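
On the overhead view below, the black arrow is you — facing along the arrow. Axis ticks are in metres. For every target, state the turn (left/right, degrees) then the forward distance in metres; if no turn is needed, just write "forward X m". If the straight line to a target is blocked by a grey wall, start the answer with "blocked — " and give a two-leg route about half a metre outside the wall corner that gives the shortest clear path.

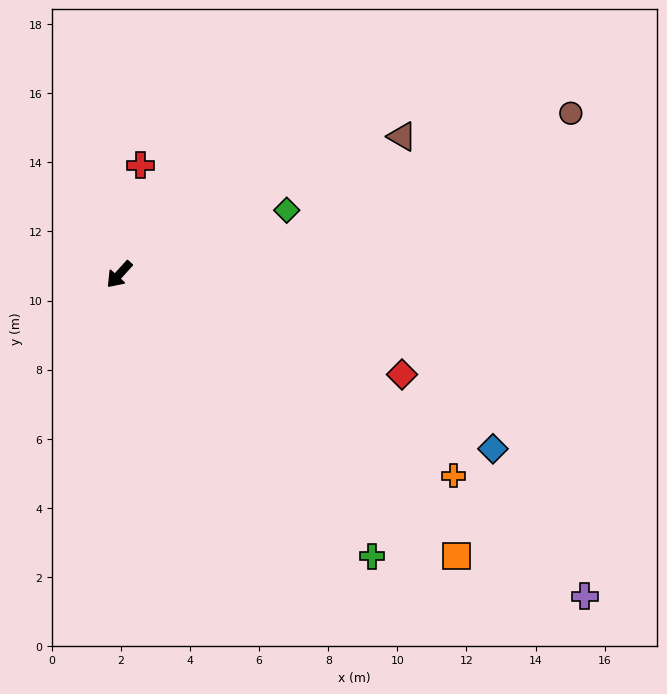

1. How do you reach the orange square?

turn left 92°, forward 12.7 m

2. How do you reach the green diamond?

turn left 153°, forward 5.2 m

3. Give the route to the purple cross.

turn left 97°, forward 16.4 m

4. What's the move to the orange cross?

turn left 101°, forward 11.3 m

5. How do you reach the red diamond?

turn left 113°, forward 8.7 m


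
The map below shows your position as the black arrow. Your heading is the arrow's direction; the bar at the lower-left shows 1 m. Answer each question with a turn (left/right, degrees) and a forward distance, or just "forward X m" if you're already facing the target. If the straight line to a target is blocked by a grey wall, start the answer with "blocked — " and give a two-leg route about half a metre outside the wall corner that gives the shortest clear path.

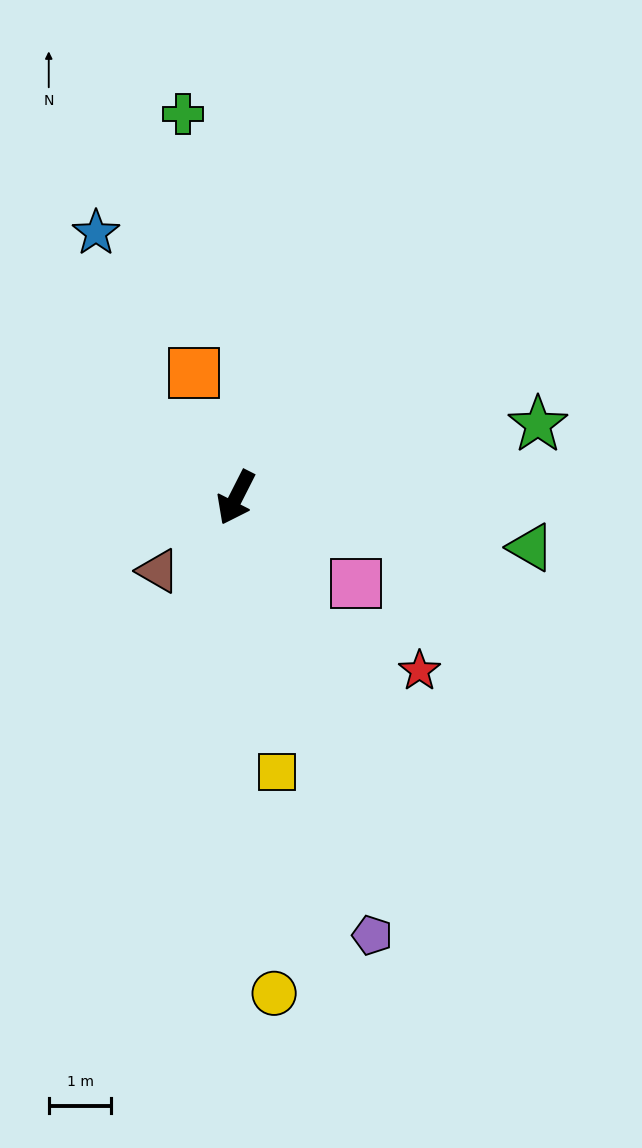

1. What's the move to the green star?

turn left 131°, forward 5.0 m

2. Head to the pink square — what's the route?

turn left 81°, forward 2.4 m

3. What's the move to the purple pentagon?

turn left 44°, forward 7.3 m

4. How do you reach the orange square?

turn right 134°, forward 2.1 m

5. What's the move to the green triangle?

turn left 107°, forward 4.8 m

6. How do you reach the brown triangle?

turn right 20°, forward 1.7 m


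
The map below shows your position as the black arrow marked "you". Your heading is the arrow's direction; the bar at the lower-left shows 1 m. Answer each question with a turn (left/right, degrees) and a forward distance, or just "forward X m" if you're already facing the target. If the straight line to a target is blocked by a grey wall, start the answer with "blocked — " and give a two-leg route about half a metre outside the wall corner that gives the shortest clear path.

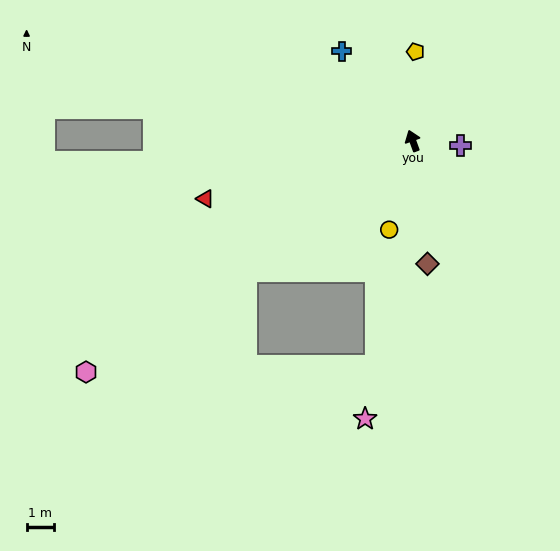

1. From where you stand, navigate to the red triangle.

turn left 86°, forward 7.8 m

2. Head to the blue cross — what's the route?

turn left 18°, forward 4.1 m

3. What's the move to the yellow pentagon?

turn right 22°, forward 3.2 m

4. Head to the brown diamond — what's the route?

turn left 167°, forward 4.5 m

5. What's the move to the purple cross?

turn right 116°, forward 1.7 m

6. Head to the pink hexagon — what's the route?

turn left 105°, forward 14.5 m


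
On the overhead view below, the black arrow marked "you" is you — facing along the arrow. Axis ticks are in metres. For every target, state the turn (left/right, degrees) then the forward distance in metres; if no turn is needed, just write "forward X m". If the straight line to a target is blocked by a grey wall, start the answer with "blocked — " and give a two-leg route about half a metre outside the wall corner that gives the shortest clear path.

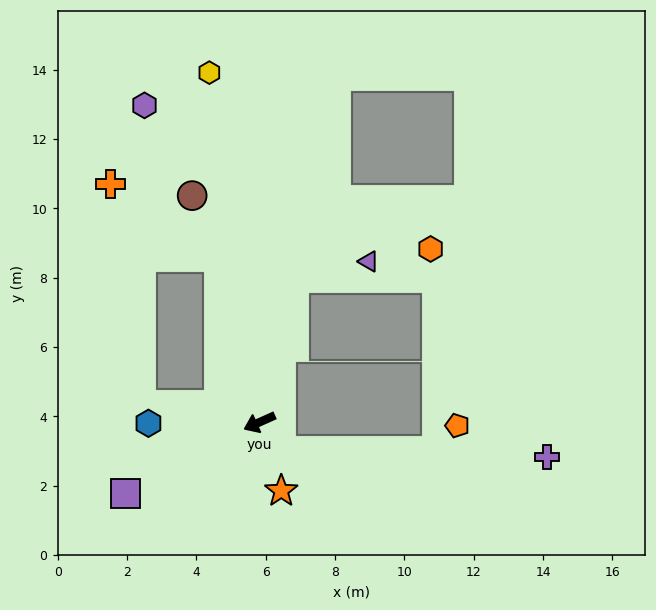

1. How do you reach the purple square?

turn left 4°, forward 4.4 m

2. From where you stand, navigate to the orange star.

turn left 83°, forward 2.1 m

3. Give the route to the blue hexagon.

turn right 24°, forward 3.2 m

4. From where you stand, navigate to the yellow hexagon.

turn right 106°, forward 10.2 m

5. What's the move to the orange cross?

blocked — turn right 100°, forward 4.9 m, then turn left 42°, forward 3.8 m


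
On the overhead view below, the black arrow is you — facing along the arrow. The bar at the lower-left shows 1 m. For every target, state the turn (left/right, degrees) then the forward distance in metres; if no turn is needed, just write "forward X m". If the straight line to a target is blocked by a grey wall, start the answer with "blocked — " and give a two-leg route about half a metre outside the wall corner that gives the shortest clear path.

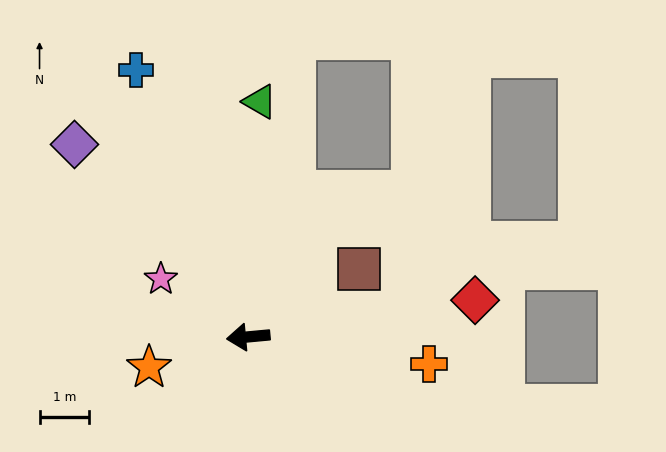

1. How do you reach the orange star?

turn left 12°, forward 2.1 m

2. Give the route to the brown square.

turn right 154°, forward 2.6 m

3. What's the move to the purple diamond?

turn right 53°, forward 5.2 m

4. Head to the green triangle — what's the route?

turn right 98°, forward 4.7 m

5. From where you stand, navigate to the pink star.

turn right 39°, forward 2.1 m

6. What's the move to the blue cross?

turn right 72°, forward 5.8 m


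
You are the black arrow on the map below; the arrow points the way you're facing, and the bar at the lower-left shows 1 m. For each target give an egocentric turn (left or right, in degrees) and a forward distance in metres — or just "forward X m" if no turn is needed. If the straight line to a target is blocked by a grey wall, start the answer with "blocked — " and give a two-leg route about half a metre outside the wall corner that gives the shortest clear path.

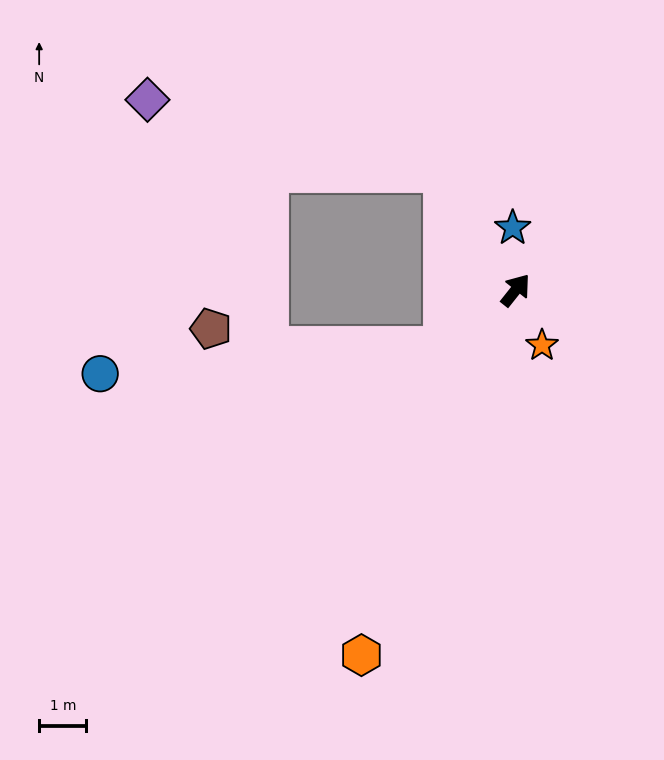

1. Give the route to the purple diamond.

blocked — turn left 70°, forward 2.9 m, then turn left 45°, forward 6.5 m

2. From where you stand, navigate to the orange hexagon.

turn right 164°, forward 8.4 m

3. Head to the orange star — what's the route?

turn right 116°, forward 1.3 m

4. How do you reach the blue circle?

blocked — turn left 167°, forward 1.9 m, then turn right 34°, forward 7.3 m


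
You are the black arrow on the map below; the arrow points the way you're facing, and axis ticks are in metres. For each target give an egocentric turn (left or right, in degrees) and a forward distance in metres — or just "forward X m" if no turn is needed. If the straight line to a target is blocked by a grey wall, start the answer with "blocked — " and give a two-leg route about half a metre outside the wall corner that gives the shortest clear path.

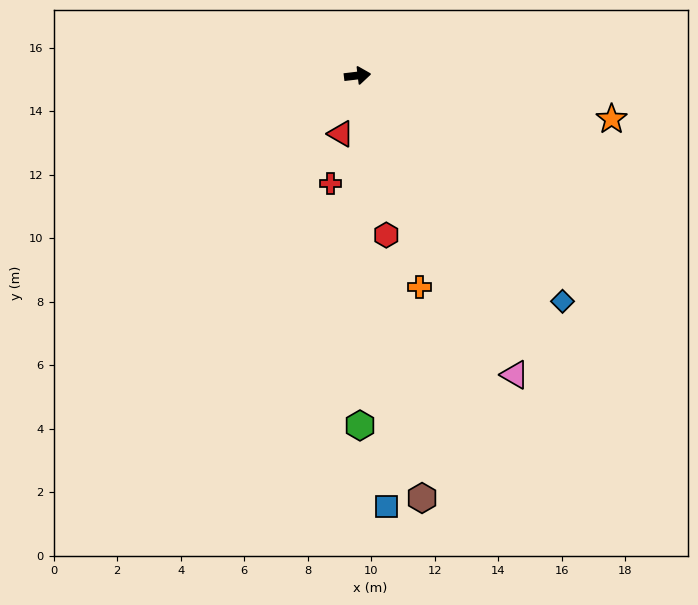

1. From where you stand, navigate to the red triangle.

turn right 113°, forward 1.9 m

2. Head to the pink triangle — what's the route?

turn right 69°, forward 10.6 m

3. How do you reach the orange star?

turn right 17°, forward 8.1 m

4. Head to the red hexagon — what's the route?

turn right 87°, forward 5.1 m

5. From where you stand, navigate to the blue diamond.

turn right 55°, forward 9.6 m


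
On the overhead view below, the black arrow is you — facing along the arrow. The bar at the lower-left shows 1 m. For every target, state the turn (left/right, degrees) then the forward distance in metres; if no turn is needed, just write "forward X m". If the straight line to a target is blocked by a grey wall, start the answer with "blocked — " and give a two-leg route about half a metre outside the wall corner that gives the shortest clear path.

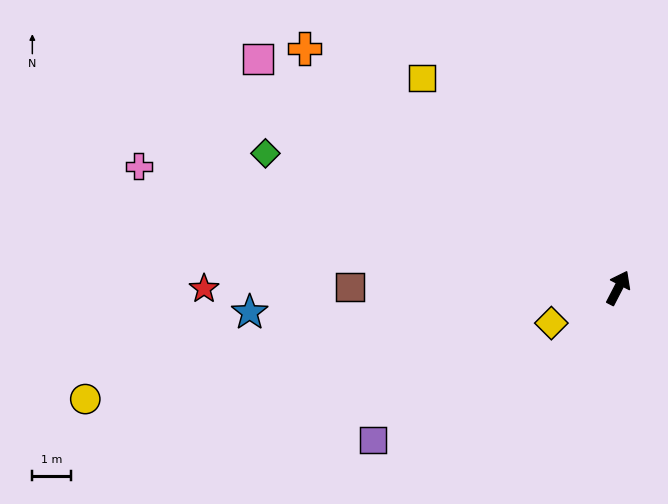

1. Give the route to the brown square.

turn left 117°, forward 6.9 m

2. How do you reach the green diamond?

turn left 97°, forward 9.7 m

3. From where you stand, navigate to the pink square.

turn left 85°, forward 11.0 m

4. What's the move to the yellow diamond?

turn left 145°, forward 1.9 m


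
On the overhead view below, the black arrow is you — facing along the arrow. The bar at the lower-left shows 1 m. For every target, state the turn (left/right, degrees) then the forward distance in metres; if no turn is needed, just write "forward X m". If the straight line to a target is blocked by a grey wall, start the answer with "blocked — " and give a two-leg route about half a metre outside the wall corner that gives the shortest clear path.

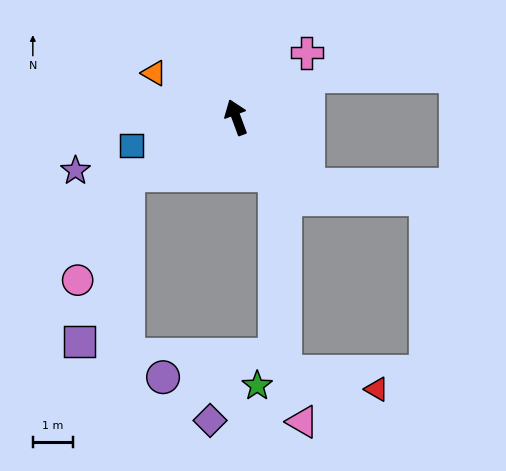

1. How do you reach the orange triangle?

turn left 41°, forward 2.3 m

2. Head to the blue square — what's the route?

turn left 85°, forward 2.7 m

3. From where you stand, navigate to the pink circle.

blocked — turn left 98°, forward 3.1 m, then turn left 36°, forward 2.9 m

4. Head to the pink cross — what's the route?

turn right 68°, forward 2.4 m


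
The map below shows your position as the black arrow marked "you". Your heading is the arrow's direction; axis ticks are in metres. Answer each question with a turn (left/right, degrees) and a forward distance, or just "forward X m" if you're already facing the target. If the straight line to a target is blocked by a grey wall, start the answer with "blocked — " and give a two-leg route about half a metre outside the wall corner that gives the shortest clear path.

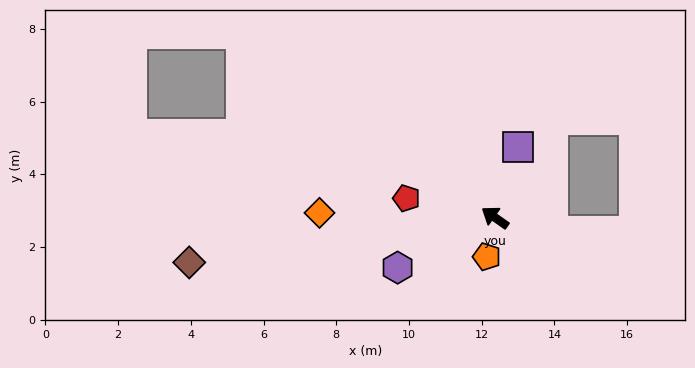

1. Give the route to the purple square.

turn right 73°, forward 2.0 m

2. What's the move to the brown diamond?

turn left 43°, forward 8.5 m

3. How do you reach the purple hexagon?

turn left 62°, forward 3.0 m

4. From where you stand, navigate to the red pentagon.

turn left 23°, forward 2.5 m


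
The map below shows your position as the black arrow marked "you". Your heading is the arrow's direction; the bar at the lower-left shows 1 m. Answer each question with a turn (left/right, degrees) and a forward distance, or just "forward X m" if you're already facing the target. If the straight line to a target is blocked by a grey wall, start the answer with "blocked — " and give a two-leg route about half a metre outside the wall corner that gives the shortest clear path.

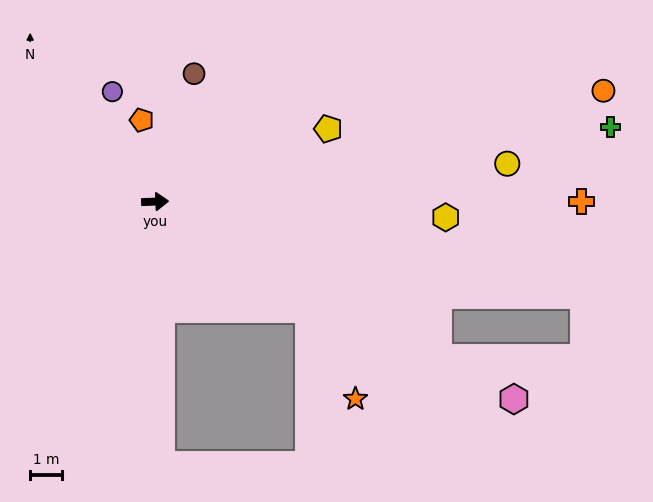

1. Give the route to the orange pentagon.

turn left 97°, forward 2.6 m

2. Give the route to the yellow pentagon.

turn left 21°, forward 5.9 m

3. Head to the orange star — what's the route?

blocked — turn right 37°, forward 5.8 m, then turn right 28°, forward 3.2 m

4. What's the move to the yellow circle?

turn left 4°, forward 11.0 m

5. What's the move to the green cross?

turn left 7°, forward 14.4 m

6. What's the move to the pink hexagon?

turn right 31°, forward 12.8 m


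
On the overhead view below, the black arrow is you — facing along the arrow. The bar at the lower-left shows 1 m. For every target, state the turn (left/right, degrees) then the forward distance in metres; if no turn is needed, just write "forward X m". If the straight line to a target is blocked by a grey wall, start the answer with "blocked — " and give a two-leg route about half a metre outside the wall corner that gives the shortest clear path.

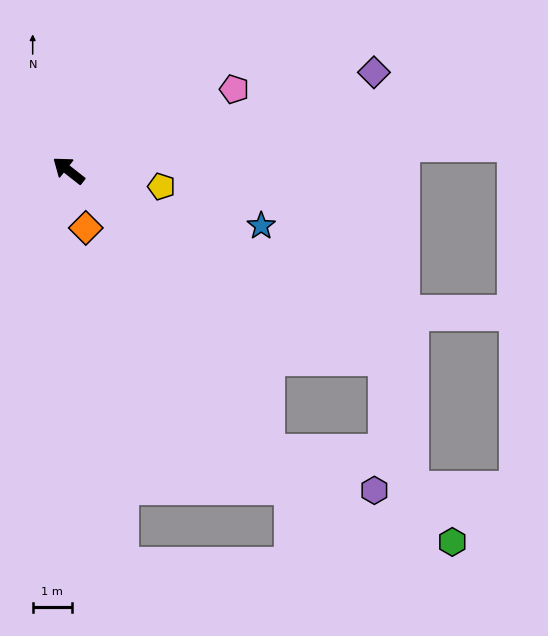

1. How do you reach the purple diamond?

turn right 124°, forward 8.2 m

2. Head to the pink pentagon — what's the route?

turn right 116°, forward 4.7 m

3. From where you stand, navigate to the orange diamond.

turn left 145°, forward 1.5 m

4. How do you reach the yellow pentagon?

turn right 152°, forward 2.4 m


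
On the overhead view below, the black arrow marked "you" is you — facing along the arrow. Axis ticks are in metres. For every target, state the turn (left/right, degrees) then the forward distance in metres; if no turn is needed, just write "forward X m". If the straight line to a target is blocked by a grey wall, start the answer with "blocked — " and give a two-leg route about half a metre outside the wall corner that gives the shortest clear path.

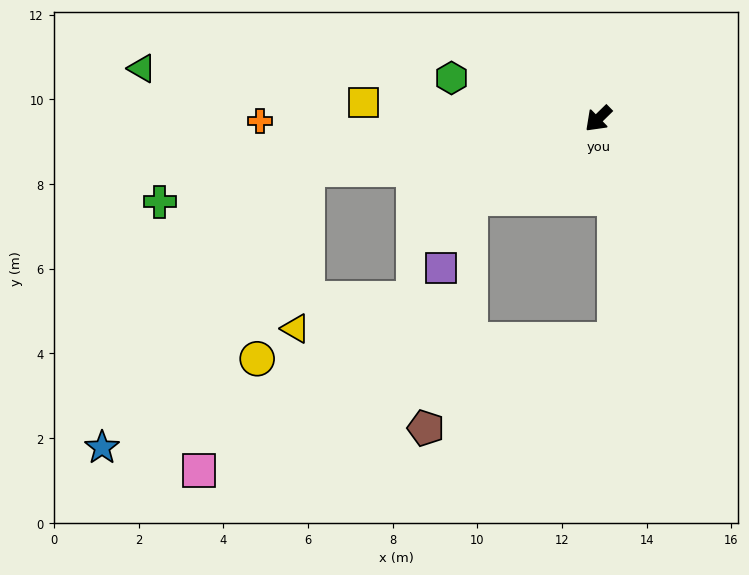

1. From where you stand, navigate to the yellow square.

turn right 48°, forward 5.6 m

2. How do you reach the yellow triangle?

blocked — turn right 35°, forward 7.0 m, then turn left 77°, forward 3.8 m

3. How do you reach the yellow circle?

blocked — turn right 35°, forward 7.0 m, then turn left 66°, forward 4.6 m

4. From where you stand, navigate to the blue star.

blocked — turn right 35°, forward 7.0 m, then turn left 44°, forward 8.2 m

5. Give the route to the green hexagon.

turn right 60°, forward 3.6 m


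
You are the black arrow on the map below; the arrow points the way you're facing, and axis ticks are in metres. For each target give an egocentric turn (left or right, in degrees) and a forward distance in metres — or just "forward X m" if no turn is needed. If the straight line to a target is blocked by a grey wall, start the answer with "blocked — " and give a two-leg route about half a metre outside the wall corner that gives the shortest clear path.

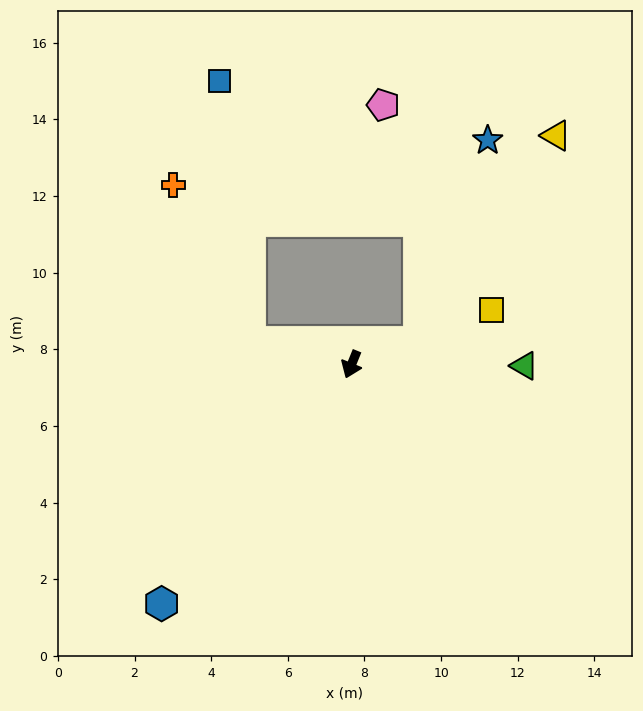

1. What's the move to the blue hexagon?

turn right 16°, forward 8.0 m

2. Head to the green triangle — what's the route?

turn left 112°, forward 4.5 m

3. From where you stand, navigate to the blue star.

blocked — turn left 131°, forward 1.9 m, then turn left 52°, forward 5.6 m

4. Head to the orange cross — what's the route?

blocked — turn right 80°, forward 2.7 m, then turn right 52°, forward 4.6 m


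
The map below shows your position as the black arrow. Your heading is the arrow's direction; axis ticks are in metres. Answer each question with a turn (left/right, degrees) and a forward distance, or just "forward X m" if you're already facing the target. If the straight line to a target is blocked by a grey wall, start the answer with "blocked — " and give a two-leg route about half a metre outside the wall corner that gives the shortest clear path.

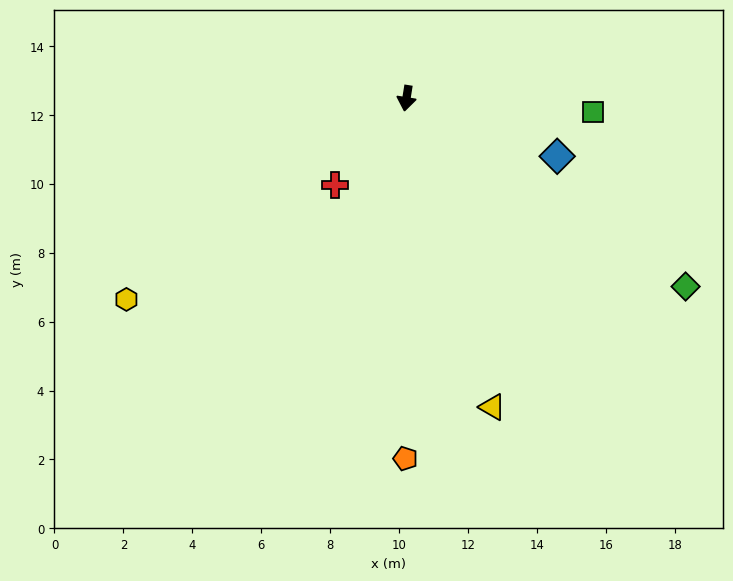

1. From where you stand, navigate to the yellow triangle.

turn left 25°, forward 9.3 m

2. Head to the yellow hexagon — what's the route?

turn right 45°, forward 10.0 m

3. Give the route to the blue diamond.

turn left 78°, forward 4.7 m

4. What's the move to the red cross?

turn right 30°, forward 3.3 m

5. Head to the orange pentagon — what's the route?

turn left 9°, forward 10.4 m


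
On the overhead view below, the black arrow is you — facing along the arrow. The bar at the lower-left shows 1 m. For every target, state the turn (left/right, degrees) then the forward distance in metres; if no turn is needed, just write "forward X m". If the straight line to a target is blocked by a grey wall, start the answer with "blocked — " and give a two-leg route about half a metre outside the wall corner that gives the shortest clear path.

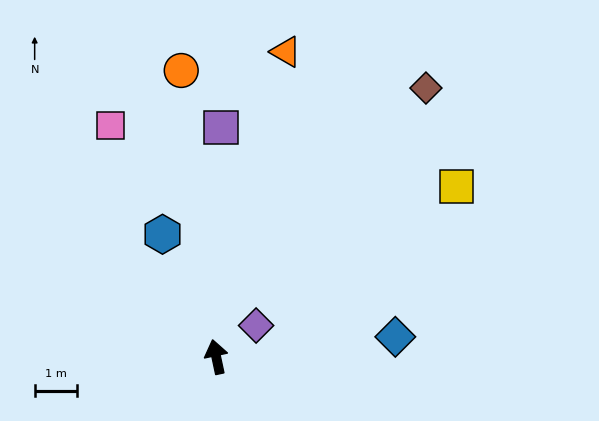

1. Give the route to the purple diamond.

turn right 64°, forward 1.2 m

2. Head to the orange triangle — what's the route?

turn right 25°, forward 7.3 m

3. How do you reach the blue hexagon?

turn left 12°, forward 3.1 m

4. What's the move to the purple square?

turn right 13°, forward 5.4 m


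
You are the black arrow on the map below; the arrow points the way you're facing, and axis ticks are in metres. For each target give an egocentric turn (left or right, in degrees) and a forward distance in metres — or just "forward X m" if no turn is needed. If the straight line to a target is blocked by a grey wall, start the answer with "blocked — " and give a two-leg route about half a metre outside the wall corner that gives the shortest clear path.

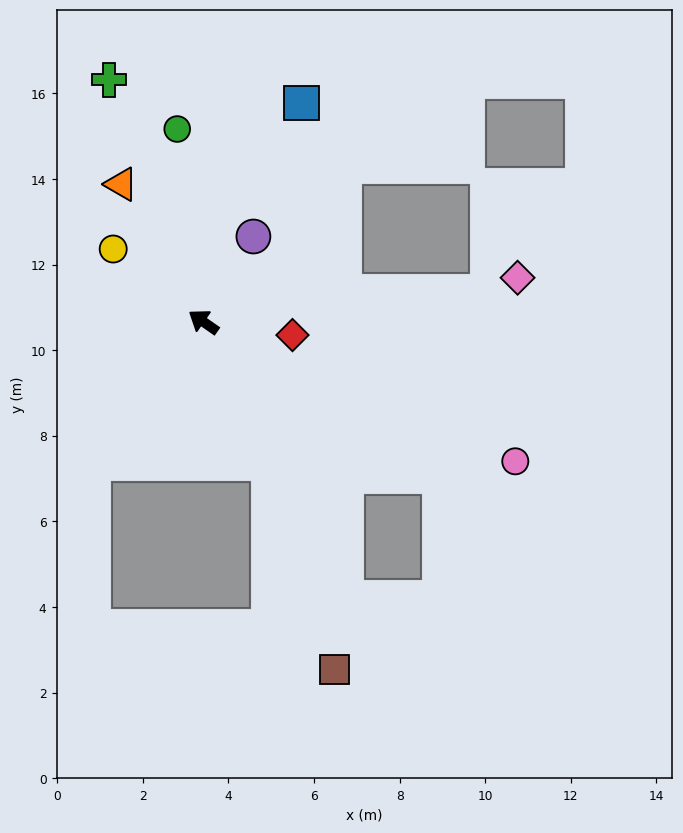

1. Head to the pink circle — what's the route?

turn right 169°, forward 8.0 m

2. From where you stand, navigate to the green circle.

turn right 47°, forward 4.5 m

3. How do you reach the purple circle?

turn right 86°, forward 2.3 m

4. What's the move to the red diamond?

turn right 154°, forward 2.1 m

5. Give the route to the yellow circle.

turn right 4°, forward 2.7 m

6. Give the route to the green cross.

turn right 34°, forward 6.1 m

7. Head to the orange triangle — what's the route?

turn right 24°, forward 3.7 m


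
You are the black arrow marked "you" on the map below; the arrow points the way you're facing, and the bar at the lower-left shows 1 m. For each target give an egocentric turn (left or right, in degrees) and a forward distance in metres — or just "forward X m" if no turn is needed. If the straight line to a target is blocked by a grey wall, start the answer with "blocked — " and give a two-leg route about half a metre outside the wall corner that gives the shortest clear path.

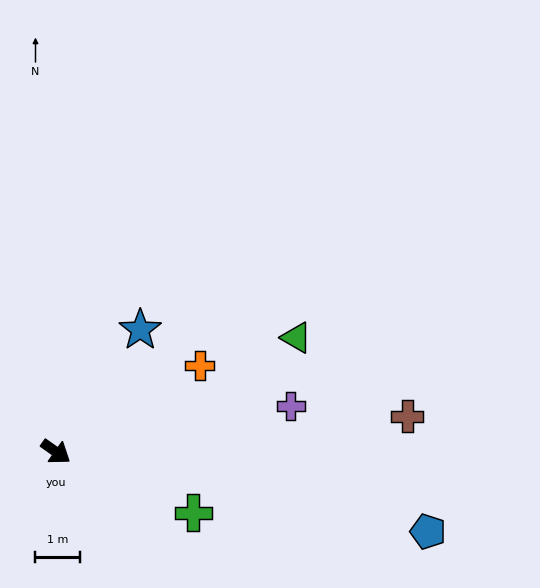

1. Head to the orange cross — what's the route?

turn left 66°, forward 3.8 m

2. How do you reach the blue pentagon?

turn left 23°, forward 8.6 m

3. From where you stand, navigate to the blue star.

turn left 91°, forward 3.3 m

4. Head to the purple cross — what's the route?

turn left 46°, forward 5.4 m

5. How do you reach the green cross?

turn left 11°, forward 3.4 m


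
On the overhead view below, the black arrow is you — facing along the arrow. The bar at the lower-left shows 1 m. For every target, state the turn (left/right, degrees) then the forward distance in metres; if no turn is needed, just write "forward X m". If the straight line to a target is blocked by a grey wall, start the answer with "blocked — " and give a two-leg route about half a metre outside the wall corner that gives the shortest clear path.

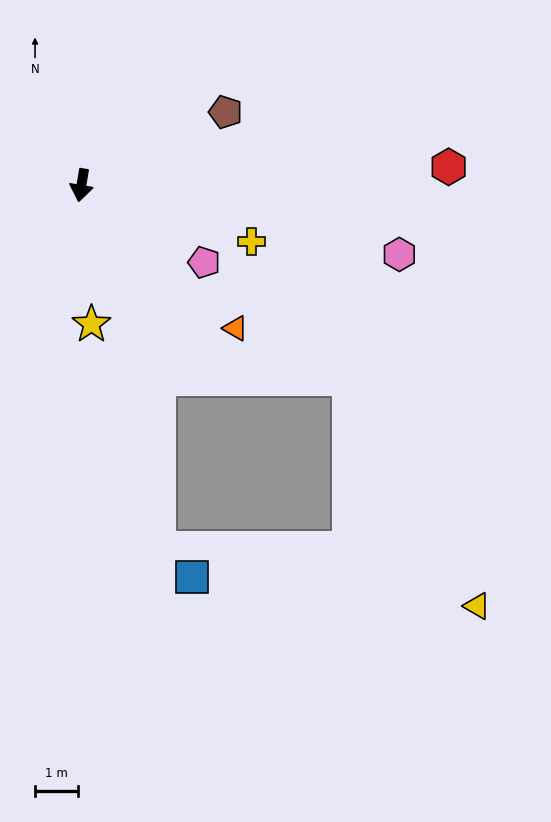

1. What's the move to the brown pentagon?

turn left 126°, forward 3.8 m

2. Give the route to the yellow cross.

turn left 81°, forward 4.2 m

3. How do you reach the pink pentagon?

turn left 67°, forward 3.4 m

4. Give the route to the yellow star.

turn left 14°, forward 3.3 m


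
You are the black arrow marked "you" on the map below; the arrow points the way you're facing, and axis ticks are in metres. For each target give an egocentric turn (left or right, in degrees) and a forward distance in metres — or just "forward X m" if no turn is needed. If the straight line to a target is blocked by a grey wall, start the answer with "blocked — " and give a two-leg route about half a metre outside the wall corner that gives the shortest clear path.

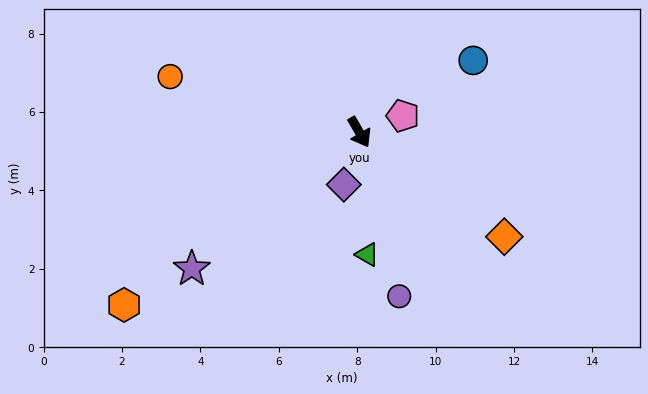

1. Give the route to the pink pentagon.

turn left 80°, forward 1.2 m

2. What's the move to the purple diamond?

turn right 47°, forward 1.4 m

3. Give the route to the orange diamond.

turn left 24°, forward 4.6 m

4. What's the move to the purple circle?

turn right 17°, forward 4.3 m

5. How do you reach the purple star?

turn right 81°, forward 5.5 m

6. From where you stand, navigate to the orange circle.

turn right 137°, forward 5.0 m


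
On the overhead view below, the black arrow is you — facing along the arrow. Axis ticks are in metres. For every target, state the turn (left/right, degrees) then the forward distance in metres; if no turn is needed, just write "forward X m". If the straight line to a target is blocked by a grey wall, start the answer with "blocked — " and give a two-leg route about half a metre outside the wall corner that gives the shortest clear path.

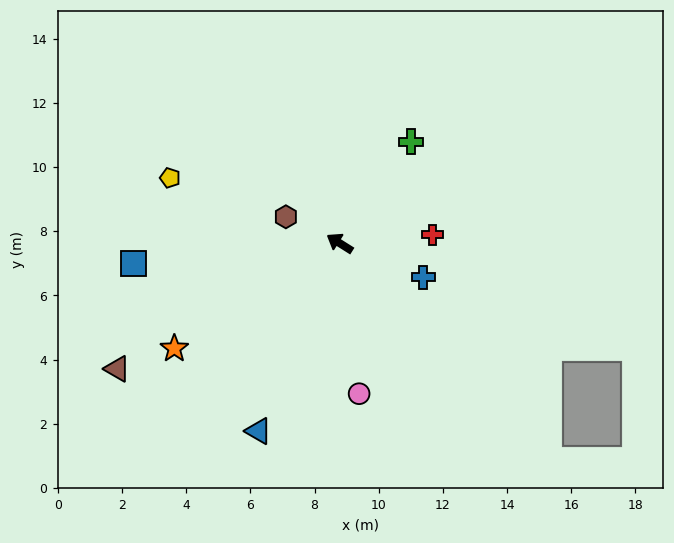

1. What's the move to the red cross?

turn right 143°, forward 2.9 m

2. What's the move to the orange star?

turn left 65°, forward 6.1 m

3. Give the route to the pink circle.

turn left 130°, forward 4.7 m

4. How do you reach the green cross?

turn right 93°, forward 3.9 m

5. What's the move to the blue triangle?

turn left 99°, forward 6.4 m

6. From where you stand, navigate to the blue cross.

turn right 170°, forward 2.8 m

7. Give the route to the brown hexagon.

turn left 6°, forward 1.9 m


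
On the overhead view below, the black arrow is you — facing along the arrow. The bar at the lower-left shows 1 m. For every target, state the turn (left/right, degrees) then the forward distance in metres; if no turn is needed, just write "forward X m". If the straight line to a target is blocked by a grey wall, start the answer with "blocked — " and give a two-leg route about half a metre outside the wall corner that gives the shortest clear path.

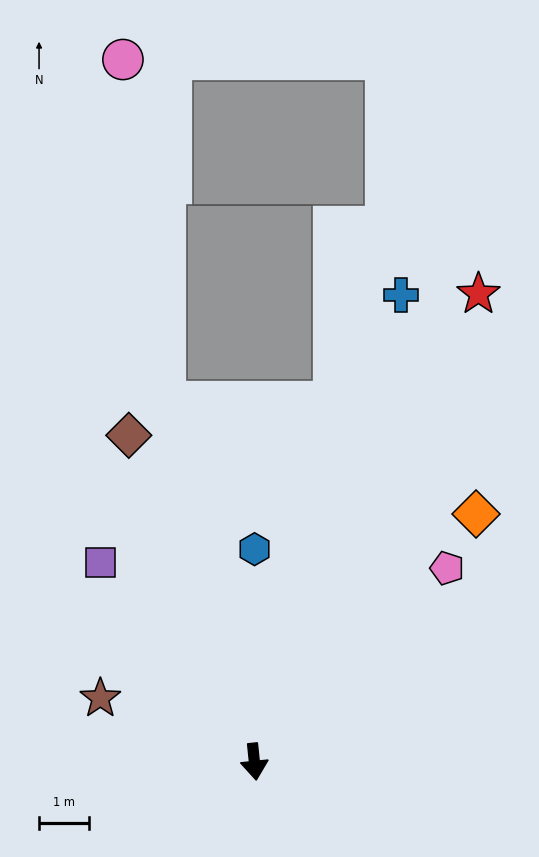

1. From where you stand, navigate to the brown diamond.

turn right 165°, forward 7.0 m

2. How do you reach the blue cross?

turn left 157°, forward 9.8 m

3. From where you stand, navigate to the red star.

turn left 149°, forward 10.4 m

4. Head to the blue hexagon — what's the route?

turn left 174°, forward 4.3 m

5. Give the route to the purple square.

turn right 148°, forward 5.1 m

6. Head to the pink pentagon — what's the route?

turn left 129°, forward 5.5 m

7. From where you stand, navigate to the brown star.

turn right 118°, forward 3.3 m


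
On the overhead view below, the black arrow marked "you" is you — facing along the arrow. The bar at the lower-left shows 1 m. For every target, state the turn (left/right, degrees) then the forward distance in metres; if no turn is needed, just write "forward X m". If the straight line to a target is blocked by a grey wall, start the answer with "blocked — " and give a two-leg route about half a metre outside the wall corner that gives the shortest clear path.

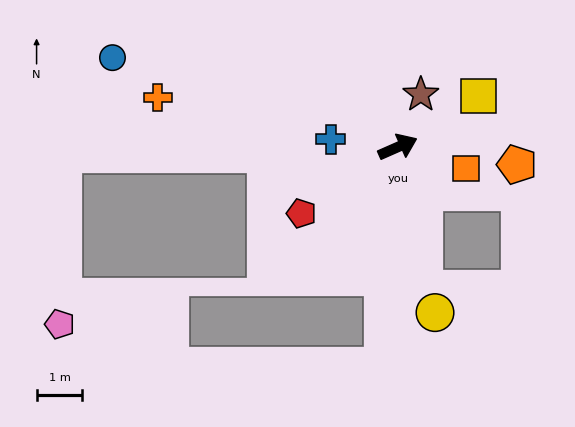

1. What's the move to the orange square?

turn right 41°, forward 1.6 m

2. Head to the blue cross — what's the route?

turn left 150°, forward 1.5 m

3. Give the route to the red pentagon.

turn right 169°, forward 2.6 m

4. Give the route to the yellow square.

turn left 9°, forward 2.1 m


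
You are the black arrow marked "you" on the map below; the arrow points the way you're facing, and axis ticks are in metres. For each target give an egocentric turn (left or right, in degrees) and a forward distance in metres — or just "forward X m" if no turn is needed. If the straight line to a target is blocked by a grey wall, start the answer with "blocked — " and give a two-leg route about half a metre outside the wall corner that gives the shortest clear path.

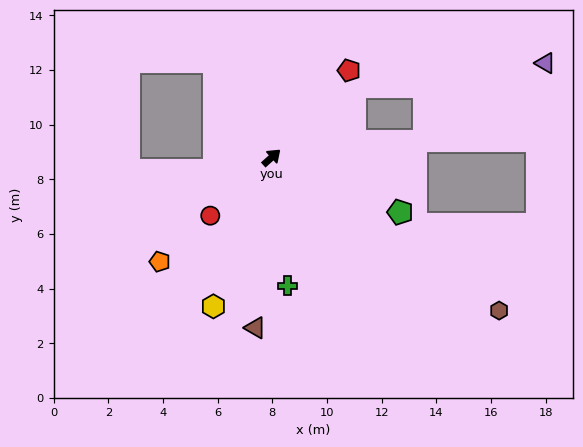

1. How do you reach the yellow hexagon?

turn right 153°, forward 5.8 m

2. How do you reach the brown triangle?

turn right 137°, forward 6.3 m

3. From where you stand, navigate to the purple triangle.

blocked — turn right 36°, forward 5.6 m, then turn left 27°, forward 5.3 m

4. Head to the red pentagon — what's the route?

turn left 6°, forward 4.3 m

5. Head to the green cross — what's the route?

turn right 125°, forward 4.7 m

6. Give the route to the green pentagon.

turn right 65°, forward 5.1 m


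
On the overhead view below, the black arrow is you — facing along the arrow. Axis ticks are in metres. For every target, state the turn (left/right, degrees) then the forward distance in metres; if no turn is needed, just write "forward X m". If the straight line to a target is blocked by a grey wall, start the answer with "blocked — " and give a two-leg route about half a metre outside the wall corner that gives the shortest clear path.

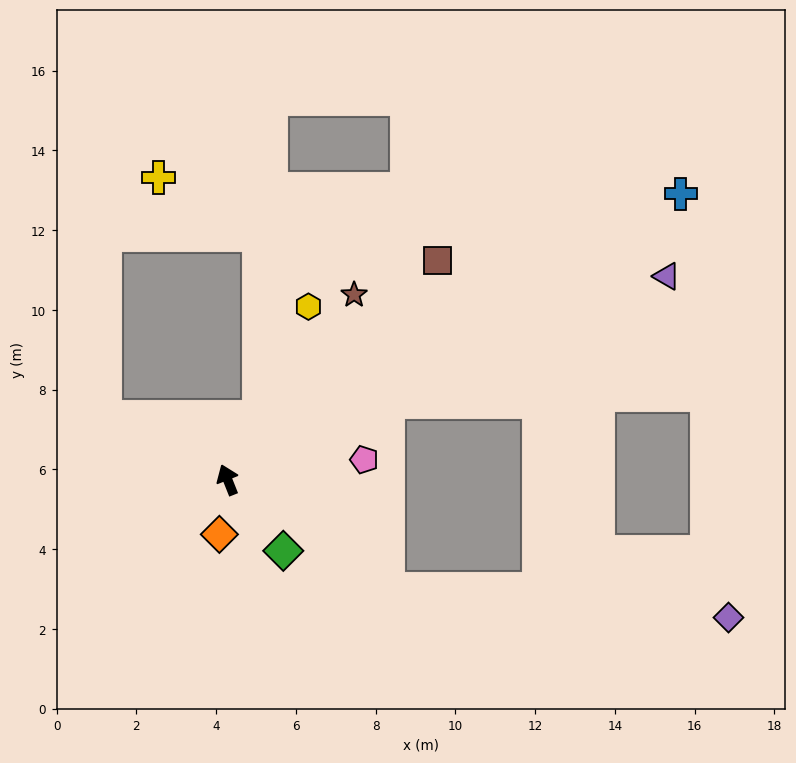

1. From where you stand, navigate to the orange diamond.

turn left 150°, forward 1.4 m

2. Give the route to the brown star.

turn right 56°, forward 5.6 m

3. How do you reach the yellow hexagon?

turn right 47°, forward 4.8 m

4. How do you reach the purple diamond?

blocked — turn right 146°, forward 4.9 m, then turn left 30°, forward 8.6 m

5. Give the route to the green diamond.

turn right 164°, forward 2.3 m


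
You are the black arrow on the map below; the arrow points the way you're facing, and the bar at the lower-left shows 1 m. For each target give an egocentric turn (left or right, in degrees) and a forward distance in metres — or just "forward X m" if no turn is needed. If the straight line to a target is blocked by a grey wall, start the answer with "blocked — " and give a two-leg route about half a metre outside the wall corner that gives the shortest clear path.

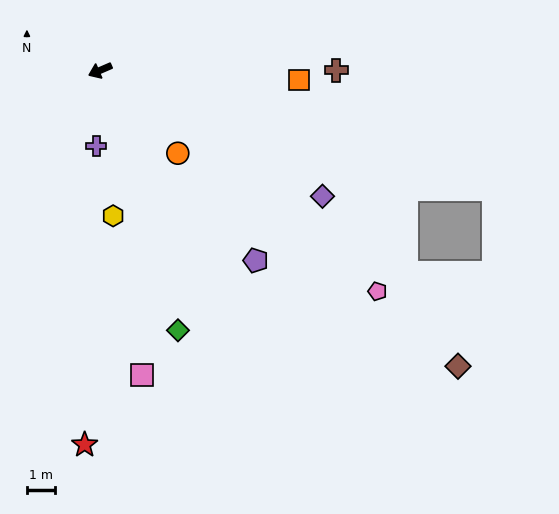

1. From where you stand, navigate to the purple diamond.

turn left 127°, forward 9.1 m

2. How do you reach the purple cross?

turn left 64°, forward 2.7 m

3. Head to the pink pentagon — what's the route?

turn left 118°, forward 12.6 m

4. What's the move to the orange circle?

turn left 110°, forward 4.0 m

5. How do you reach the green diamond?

turn left 83°, forward 9.6 m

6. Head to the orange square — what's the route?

turn left 154°, forward 7.1 m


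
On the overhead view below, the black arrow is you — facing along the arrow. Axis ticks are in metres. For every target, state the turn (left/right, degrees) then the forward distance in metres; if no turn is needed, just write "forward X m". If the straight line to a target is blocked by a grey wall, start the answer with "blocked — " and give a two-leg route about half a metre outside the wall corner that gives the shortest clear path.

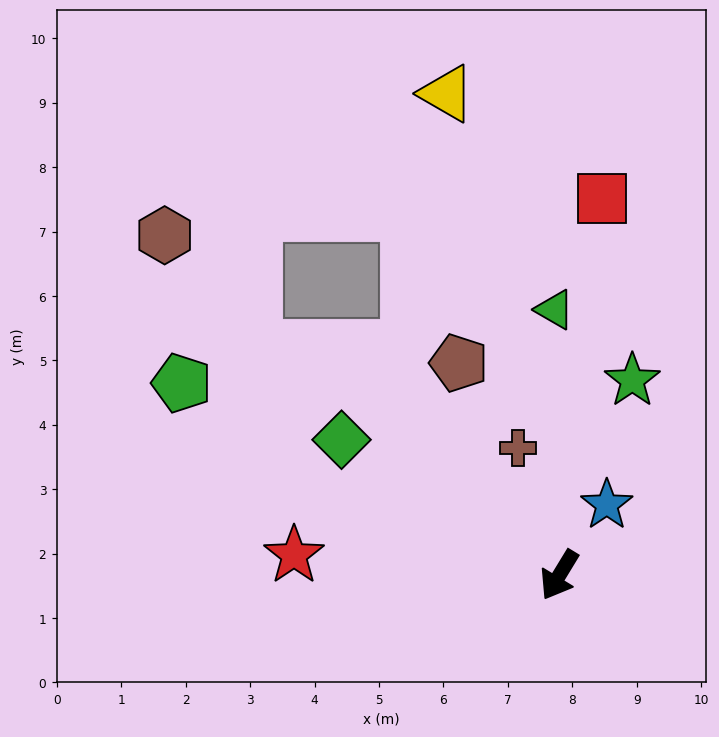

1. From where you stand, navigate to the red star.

turn right 63°, forward 4.1 m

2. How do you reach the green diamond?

turn right 91°, forward 4.0 m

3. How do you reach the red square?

turn right 155°, forward 5.9 m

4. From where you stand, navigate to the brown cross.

turn right 131°, forward 2.1 m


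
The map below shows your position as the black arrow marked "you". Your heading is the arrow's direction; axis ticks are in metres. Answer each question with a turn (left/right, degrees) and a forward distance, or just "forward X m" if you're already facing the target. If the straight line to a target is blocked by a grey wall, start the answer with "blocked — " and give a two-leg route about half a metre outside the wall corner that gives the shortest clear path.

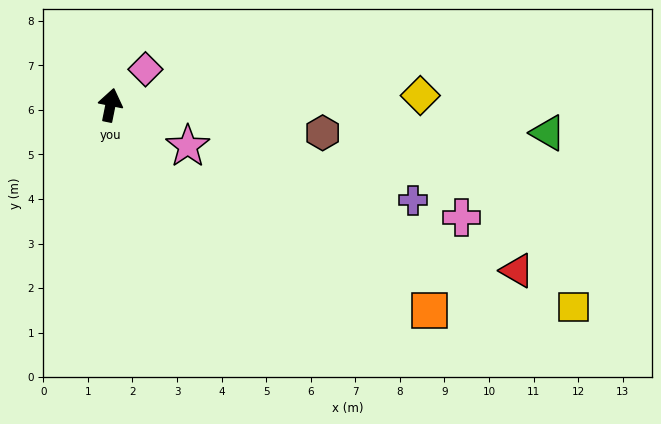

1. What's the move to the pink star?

turn right 107°, forward 2.0 m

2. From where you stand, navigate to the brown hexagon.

turn right 86°, forward 4.8 m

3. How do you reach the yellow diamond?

turn right 77°, forward 7.0 m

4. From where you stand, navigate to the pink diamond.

turn right 33°, forward 1.1 m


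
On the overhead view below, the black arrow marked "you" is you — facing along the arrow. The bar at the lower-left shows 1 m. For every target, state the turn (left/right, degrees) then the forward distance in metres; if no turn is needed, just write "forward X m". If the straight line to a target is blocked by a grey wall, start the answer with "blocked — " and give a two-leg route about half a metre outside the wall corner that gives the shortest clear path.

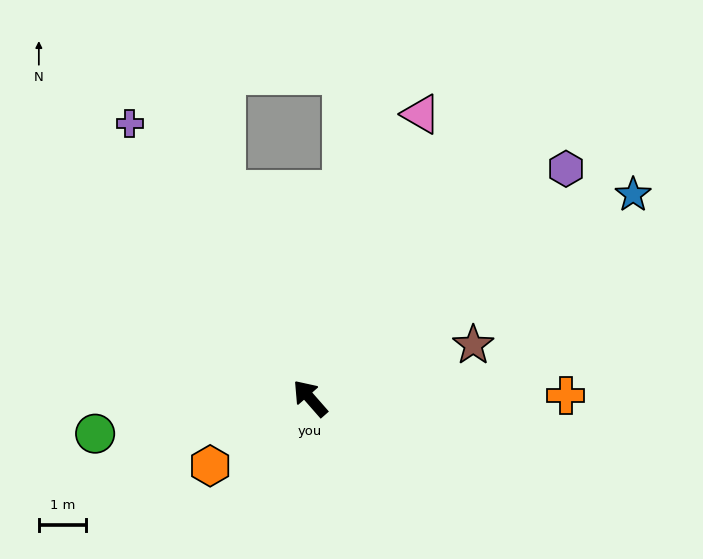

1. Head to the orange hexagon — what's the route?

turn left 83°, forward 2.6 m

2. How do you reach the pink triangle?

turn right 63°, forward 6.5 m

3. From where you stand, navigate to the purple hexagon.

turn right 89°, forward 7.3 m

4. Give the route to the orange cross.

turn right 131°, forward 5.4 m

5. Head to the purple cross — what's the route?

turn right 8°, forward 7.0 m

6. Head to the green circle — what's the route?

turn left 58°, forward 4.6 m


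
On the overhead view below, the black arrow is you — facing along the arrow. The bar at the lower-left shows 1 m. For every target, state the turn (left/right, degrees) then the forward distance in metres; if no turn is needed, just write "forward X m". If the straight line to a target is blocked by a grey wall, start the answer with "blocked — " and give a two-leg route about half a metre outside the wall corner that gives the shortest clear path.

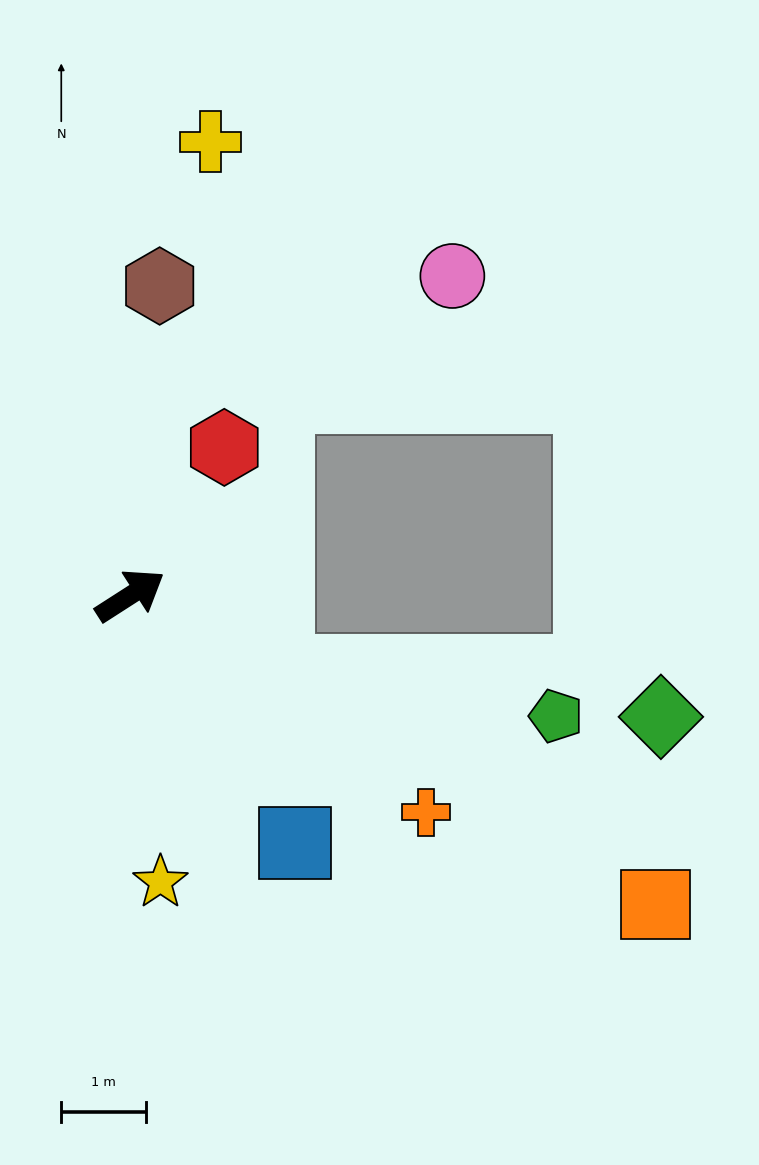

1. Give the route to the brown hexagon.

turn left 52°, forward 3.7 m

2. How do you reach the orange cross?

turn right 69°, forward 4.3 m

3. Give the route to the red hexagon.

turn left 25°, forward 2.1 m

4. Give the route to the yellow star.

turn right 117°, forward 3.4 m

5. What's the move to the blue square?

turn right 89°, forward 3.5 m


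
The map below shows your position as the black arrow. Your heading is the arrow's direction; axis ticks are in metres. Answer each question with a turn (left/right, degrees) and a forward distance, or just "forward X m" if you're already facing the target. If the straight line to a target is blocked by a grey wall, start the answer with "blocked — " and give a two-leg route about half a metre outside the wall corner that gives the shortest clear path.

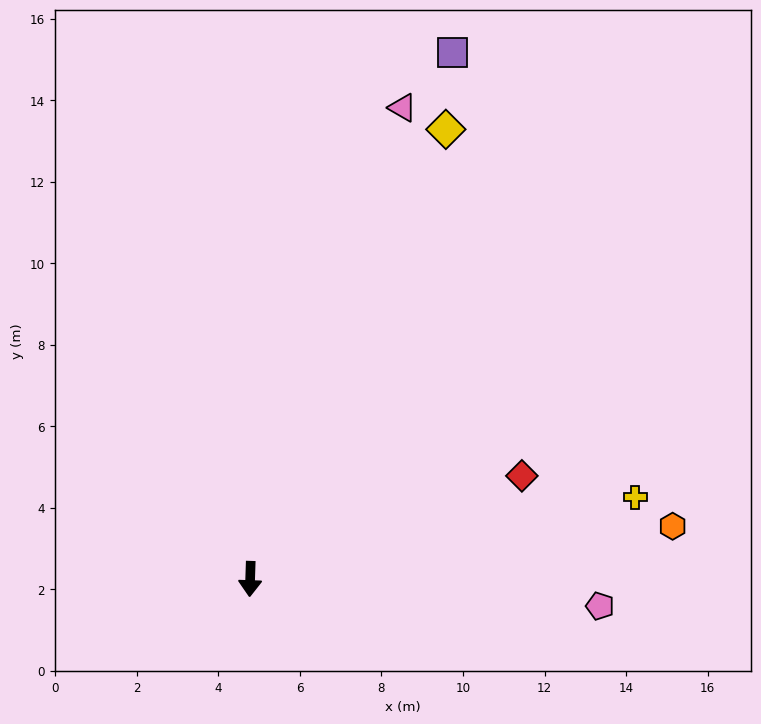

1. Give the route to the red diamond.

turn left 113°, forward 7.1 m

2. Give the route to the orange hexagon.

turn left 99°, forward 10.4 m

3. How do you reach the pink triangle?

turn left 164°, forward 12.1 m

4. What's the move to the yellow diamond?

turn left 158°, forward 12.0 m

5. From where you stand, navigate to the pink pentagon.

turn left 87°, forward 8.6 m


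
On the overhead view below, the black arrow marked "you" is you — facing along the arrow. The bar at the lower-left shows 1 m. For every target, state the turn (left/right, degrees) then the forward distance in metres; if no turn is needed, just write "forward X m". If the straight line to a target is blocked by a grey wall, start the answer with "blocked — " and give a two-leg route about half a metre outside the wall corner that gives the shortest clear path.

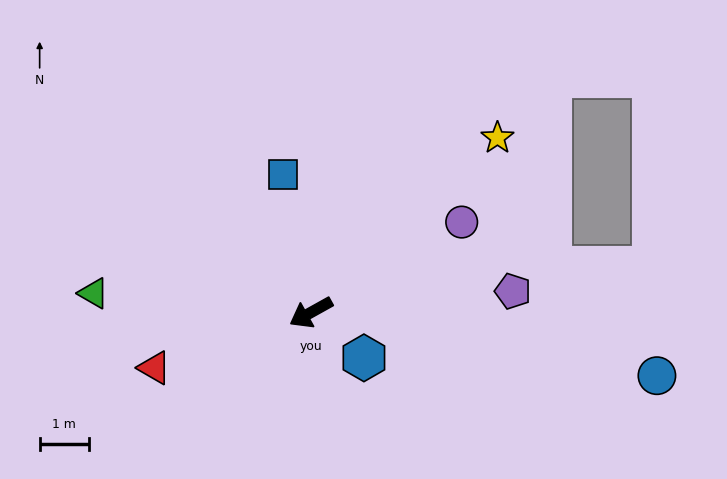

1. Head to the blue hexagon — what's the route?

turn left 110°, forward 1.4 m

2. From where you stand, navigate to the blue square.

turn right 108°, forward 2.8 m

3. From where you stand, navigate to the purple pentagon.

turn left 157°, forward 4.1 m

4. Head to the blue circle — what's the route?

turn left 141°, forward 7.1 m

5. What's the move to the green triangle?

turn right 34°, forward 4.4 m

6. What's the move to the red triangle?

turn right 10°, forward 3.4 m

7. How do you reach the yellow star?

turn right 166°, forward 5.2 m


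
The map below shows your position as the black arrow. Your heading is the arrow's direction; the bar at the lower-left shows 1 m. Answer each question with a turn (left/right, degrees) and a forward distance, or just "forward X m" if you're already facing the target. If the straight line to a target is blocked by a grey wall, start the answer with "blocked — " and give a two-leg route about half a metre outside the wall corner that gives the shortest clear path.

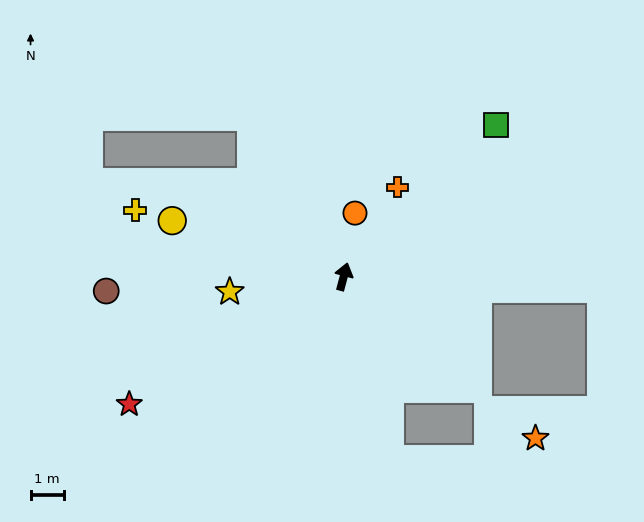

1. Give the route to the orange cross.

turn right 16°, forward 3.1 m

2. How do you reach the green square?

turn right 30°, forward 6.5 m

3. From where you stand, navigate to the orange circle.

turn left 5°, forward 1.9 m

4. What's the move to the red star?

turn left 136°, forward 7.5 m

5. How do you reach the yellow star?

turn left 112°, forward 3.5 m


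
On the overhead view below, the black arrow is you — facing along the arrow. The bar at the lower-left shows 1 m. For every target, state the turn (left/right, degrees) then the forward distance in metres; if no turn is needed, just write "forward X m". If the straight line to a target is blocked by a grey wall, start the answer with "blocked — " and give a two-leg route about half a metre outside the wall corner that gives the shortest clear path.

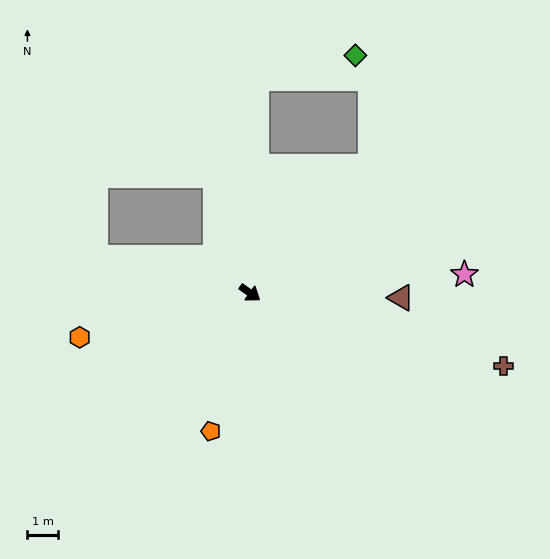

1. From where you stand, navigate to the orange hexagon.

turn right 130°, forward 5.7 m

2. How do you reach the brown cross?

turn left 19°, forward 8.6 m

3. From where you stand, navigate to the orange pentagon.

turn right 70°, forward 4.7 m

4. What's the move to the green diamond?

blocked — turn left 124°, forward 7.0 m, then turn right 76°, forward 3.3 m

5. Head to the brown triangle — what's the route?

turn left 34°, forward 4.9 m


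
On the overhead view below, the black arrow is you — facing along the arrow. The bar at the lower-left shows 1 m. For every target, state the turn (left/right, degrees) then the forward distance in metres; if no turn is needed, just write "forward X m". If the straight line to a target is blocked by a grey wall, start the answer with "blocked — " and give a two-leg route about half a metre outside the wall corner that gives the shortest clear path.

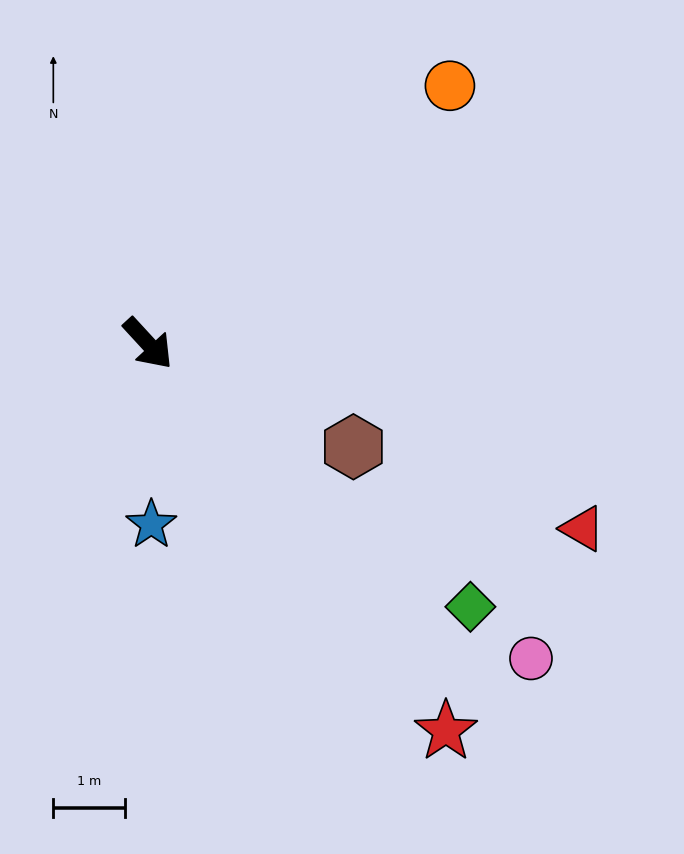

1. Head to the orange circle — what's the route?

turn left 88°, forward 5.5 m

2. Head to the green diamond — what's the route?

turn left 8°, forward 5.8 m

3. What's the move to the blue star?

turn right 42°, forward 2.5 m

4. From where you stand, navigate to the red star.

turn right 5°, forward 6.8 m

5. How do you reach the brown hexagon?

turn left 21°, forward 3.2 m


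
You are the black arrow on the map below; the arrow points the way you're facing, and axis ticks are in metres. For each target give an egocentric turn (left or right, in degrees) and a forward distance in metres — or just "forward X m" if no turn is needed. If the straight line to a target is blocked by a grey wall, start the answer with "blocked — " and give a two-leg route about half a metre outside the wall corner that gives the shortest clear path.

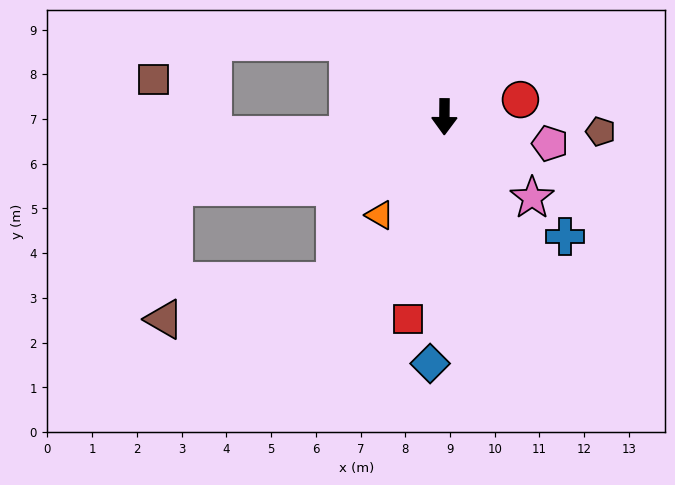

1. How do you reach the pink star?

turn left 48°, forward 2.7 m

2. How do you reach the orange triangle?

turn right 33°, forward 2.6 m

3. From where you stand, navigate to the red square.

turn right 10°, forward 4.6 m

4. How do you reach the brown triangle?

blocked — turn right 75°, forward 6.3 m, then turn left 72°, forward 3.0 m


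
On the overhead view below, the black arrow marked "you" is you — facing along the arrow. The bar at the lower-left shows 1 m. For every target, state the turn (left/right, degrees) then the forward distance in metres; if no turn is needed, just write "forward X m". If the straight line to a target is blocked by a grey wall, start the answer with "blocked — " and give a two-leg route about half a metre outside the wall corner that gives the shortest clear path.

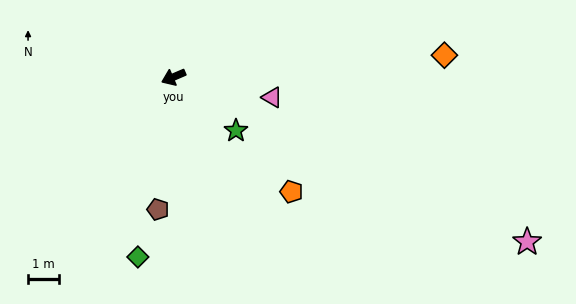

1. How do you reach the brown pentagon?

turn left 60°, forward 4.3 m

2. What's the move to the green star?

turn left 116°, forward 2.7 m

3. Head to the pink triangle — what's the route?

turn left 145°, forward 3.2 m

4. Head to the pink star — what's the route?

turn left 132°, forward 12.6 m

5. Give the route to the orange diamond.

turn left 161°, forward 8.8 m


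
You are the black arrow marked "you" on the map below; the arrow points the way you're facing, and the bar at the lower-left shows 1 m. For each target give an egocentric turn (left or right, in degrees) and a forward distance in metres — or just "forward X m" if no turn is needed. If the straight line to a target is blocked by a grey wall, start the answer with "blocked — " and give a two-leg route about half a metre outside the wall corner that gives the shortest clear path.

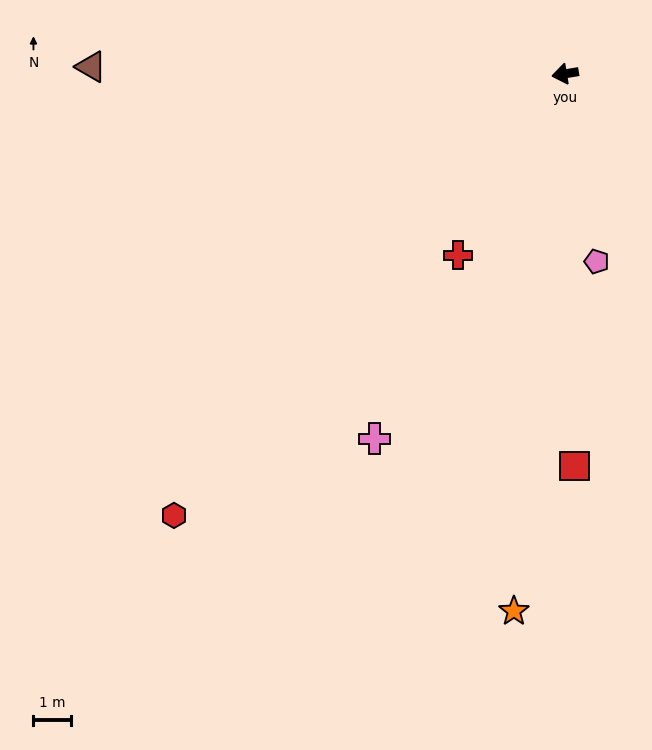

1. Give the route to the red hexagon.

turn left 39°, forward 15.8 m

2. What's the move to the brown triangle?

turn right 10°, forward 12.7 m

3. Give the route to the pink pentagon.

turn left 90°, forward 5.1 m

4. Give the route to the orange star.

turn left 75°, forward 14.5 m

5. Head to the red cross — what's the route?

turn left 50°, forward 5.7 m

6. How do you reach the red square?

turn left 82°, forward 10.5 m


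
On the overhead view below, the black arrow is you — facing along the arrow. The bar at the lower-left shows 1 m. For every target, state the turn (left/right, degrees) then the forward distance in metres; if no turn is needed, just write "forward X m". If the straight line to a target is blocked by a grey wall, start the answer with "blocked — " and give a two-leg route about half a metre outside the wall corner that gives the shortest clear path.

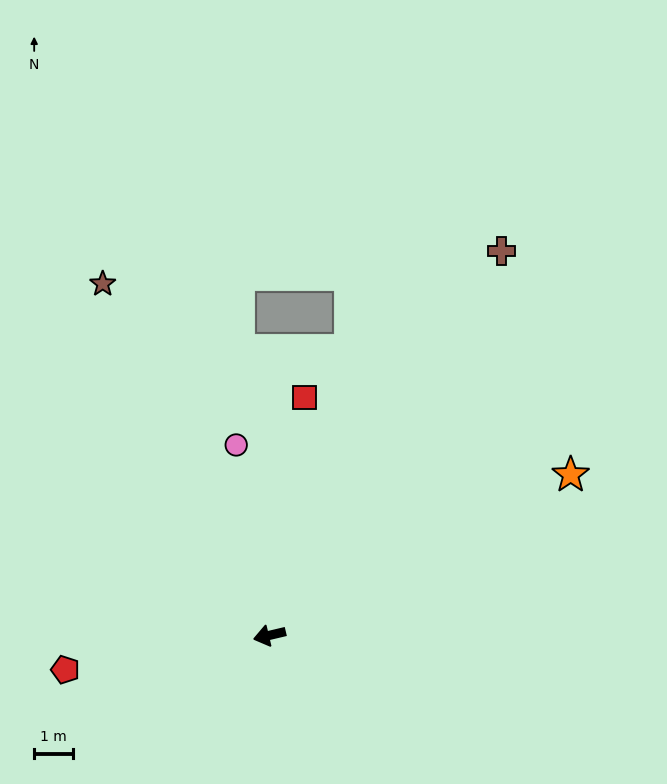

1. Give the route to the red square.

turn right 112°, forward 6.2 m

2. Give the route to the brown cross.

turn right 134°, forward 11.7 m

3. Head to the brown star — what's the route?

turn right 78°, forward 10.1 m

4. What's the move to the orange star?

turn right 165°, forward 8.9 m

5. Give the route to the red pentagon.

turn right 4°, forward 5.4 m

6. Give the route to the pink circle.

turn right 93°, forward 5.0 m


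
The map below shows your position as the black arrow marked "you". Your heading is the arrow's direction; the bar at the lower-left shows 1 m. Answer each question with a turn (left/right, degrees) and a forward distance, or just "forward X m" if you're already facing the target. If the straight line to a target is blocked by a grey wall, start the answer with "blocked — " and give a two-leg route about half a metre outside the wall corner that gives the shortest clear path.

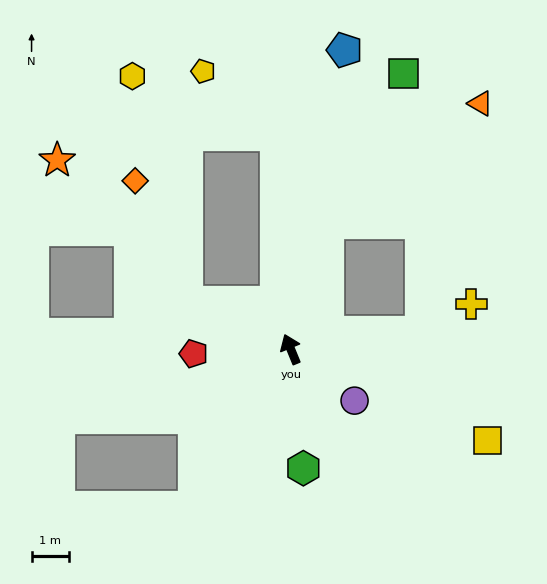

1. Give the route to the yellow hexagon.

blocked — turn left 43°, forward 3.1 m, then turn right 52°, forward 6.2 m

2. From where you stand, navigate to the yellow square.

turn right 137°, forward 5.8 m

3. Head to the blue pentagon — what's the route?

turn right 32°, forward 8.1 m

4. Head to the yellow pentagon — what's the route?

blocked — turn right 18°, forward 5.7 m, then turn left 44°, forward 2.6 m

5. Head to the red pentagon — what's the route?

turn left 70°, forward 2.6 m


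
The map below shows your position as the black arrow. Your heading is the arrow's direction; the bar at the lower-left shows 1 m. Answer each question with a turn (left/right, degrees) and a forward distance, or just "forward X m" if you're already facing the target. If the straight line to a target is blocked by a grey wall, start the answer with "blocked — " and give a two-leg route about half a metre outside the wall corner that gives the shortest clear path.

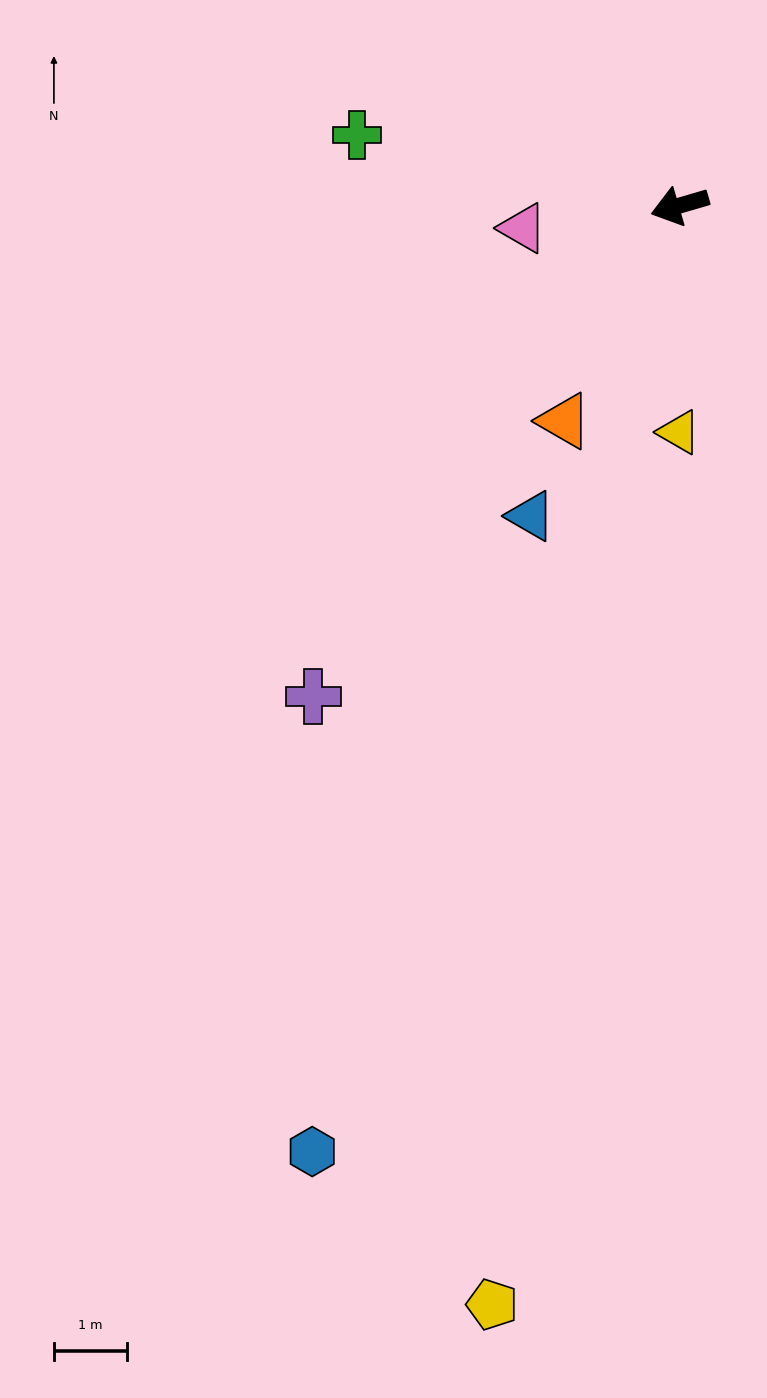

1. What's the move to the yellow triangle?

turn left 73°, forward 3.1 m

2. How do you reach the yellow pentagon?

turn left 64°, forward 15.3 m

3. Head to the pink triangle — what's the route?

turn right 8°, forward 2.2 m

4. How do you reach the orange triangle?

turn left 45°, forward 3.4 m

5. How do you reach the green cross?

turn right 29°, forward 4.5 m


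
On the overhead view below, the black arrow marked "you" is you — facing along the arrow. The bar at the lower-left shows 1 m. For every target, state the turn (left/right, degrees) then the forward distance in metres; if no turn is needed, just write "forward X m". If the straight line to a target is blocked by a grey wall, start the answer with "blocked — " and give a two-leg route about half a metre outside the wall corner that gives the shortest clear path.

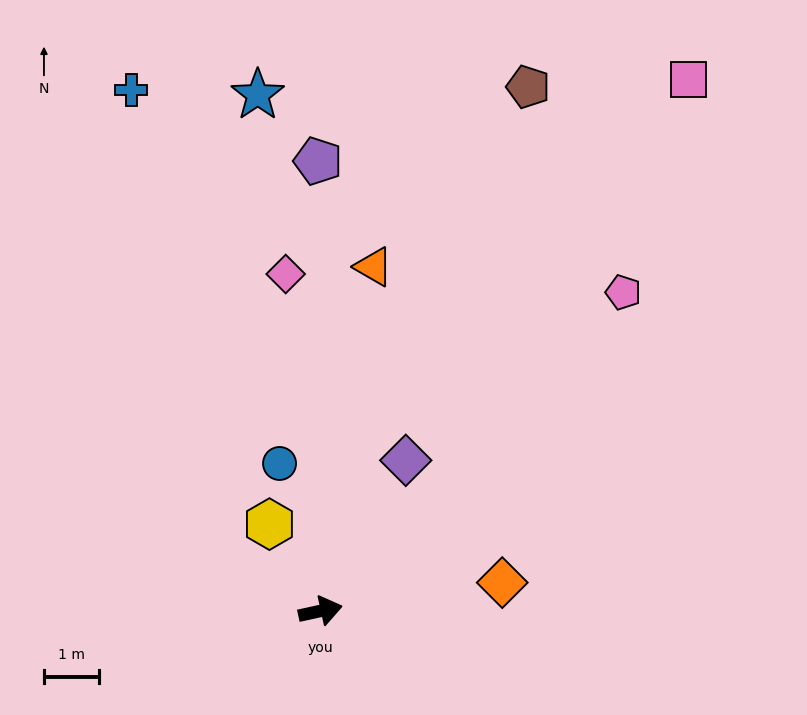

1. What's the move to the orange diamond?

turn right 4°, forward 3.4 m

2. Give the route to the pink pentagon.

turn left 34°, forward 8.0 m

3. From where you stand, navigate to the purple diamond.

turn left 48°, forward 3.2 m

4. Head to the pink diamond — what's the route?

turn left 84°, forward 6.2 m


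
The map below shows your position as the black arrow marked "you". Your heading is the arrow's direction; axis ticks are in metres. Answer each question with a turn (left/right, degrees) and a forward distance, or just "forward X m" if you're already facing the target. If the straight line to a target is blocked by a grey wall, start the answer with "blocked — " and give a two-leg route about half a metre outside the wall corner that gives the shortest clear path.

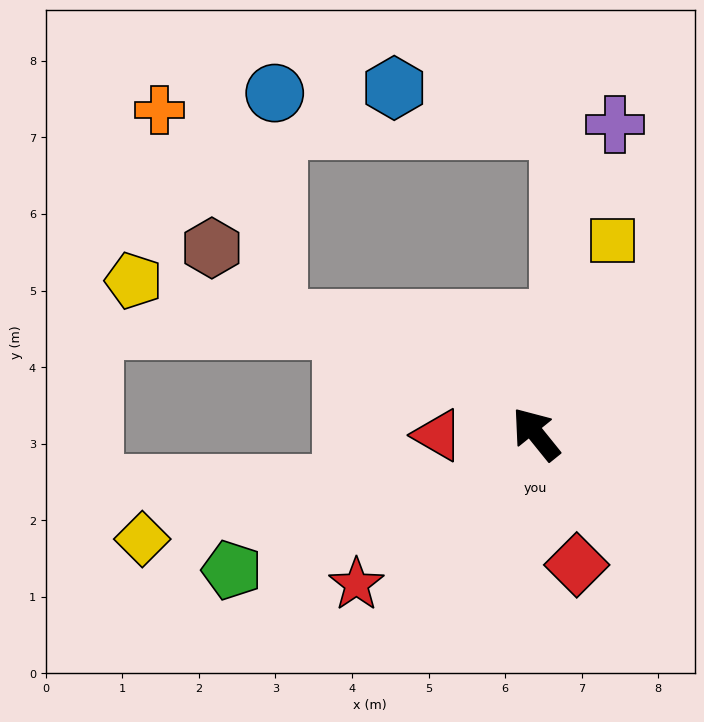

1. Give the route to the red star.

turn left 91°, forward 3.1 m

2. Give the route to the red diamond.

turn left 158°, forward 1.8 m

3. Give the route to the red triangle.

turn left 52°, forward 1.3 m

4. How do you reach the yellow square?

turn right 61°, forward 2.7 m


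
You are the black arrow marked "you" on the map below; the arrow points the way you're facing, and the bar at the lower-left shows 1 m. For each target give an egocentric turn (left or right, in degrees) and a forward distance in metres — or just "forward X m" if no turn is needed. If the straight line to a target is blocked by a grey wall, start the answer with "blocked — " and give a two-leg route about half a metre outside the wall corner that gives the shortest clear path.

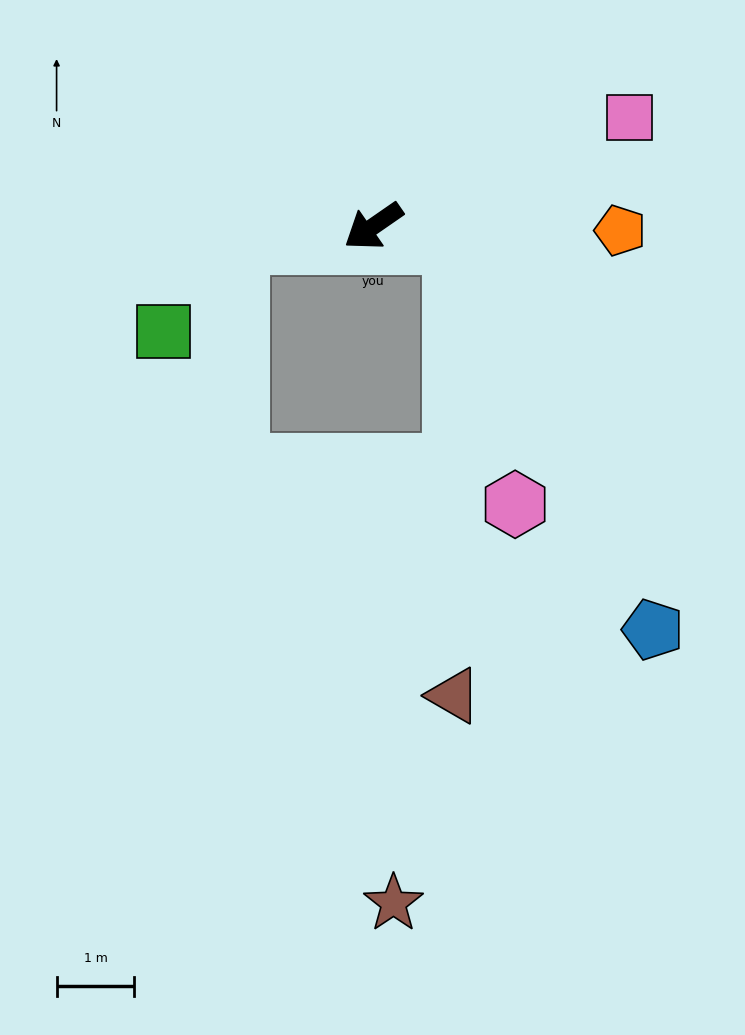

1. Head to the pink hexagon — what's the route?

blocked — turn left 135°, forward 1.1 m, then turn right 67°, forward 3.5 m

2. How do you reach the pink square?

turn left 168°, forward 3.6 m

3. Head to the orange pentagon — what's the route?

turn left 144°, forward 3.2 m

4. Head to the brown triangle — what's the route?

blocked — turn left 135°, forward 1.1 m, then turn right 80°, forward 5.8 m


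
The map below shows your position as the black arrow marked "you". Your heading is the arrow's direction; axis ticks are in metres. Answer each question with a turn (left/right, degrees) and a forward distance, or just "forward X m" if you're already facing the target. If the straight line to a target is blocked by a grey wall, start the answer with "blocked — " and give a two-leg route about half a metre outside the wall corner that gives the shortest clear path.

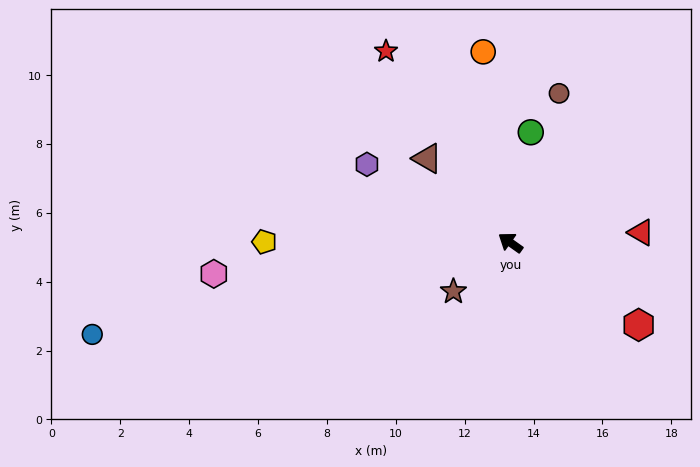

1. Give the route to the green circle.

turn right 65°, forward 3.3 m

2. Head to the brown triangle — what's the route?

turn right 10°, forward 3.4 m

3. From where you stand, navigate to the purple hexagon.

turn left 7°, forward 4.7 m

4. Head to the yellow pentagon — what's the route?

turn left 35°, forward 7.1 m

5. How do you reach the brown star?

turn left 76°, forward 2.2 m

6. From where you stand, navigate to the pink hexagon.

turn left 41°, forward 8.7 m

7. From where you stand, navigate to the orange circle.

turn right 47°, forward 5.6 m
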